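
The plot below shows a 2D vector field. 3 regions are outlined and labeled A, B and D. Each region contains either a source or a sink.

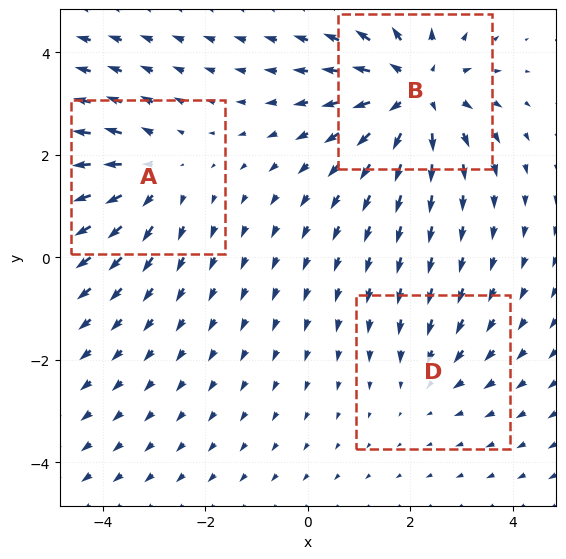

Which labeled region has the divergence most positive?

B

Divergence at each region's feature centre — A: about +3, B: about +5, D: about -2. Region B is most positive.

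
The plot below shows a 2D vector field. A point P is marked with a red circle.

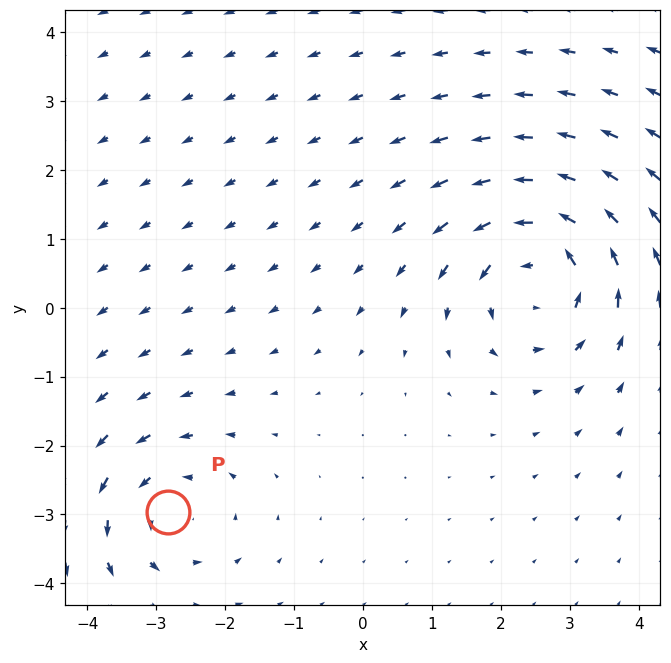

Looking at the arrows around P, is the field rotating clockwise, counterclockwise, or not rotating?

counterclockwise

Near P at (-2.8, -3.0) the arrows circulate counterclockwise. The curl (z-component) there is about +3; positive curl means counterclockwise rotation.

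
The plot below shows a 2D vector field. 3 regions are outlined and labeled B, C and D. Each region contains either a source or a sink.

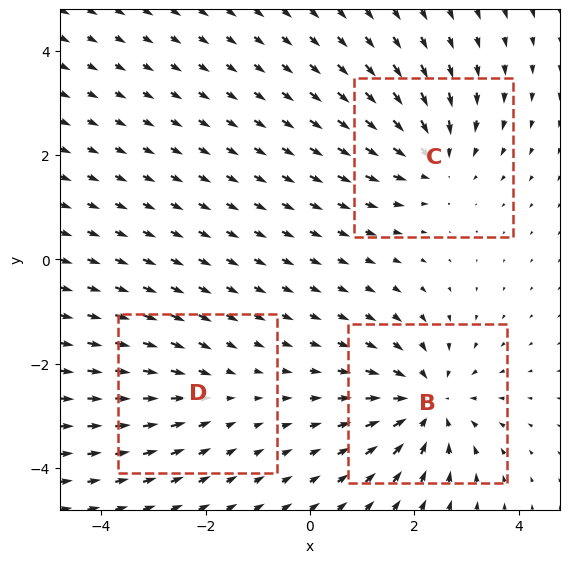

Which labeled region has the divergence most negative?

Divergence at each region's feature centre — B: about -4, C: about -3, D: about -2. Region B is most negative.

B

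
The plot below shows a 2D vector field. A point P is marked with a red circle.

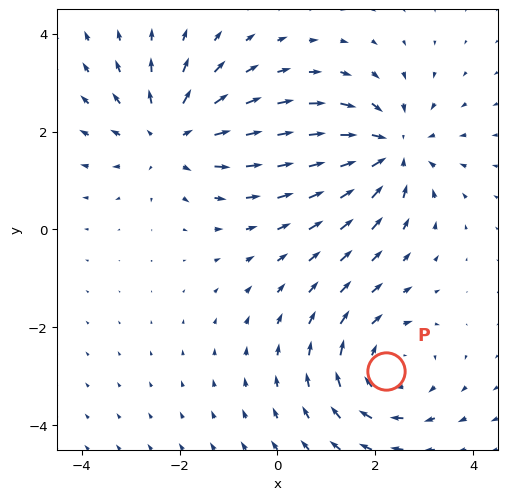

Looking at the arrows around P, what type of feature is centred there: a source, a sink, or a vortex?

At P (2.2, -2.9) the arrows circulate clockwise. Divergence ≈0, curl about -4 — near-zero divergence with nonzero curl is a vortex.

vortex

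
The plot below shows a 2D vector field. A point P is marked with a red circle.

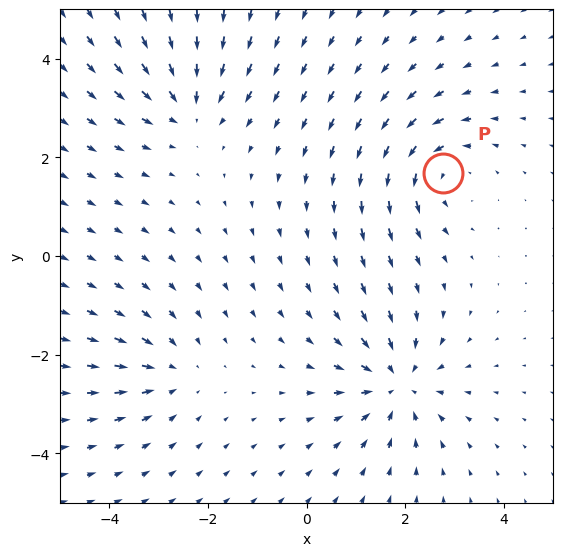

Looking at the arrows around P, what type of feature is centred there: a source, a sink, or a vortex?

vortex

At P (2.8, 1.7) the arrows circulate counterclockwise. Divergence ≈0, curl about +4 — near-zero divergence with nonzero curl is a vortex.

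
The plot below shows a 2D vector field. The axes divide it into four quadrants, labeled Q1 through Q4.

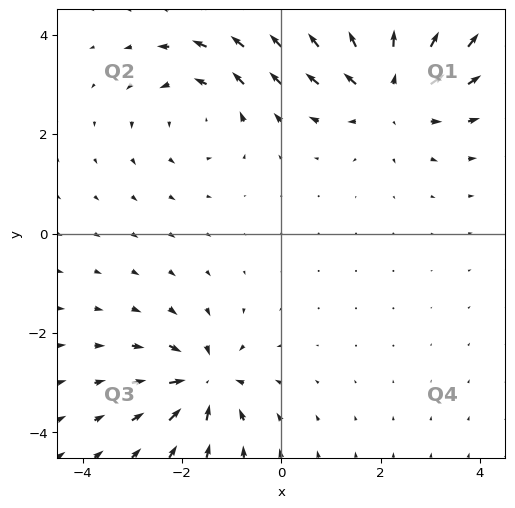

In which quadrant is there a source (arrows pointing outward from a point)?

The source sits at approximately (2.2, 2.9), which lies in quadrant Q1. The divergence there is about +4, positive as expected for a source.

Q1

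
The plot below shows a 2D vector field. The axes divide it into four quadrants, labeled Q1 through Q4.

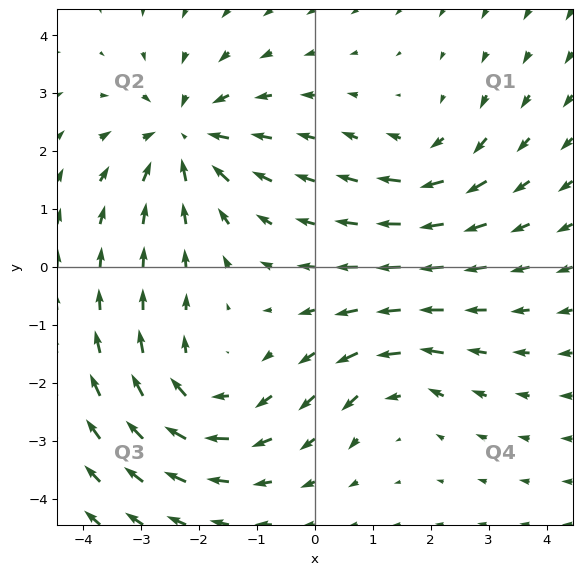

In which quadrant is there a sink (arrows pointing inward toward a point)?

Q2

The sink sits at approximately (-2.3, 2.2), which lies in quadrant Q2. The divergence there is about -5, negative as expected for a sink.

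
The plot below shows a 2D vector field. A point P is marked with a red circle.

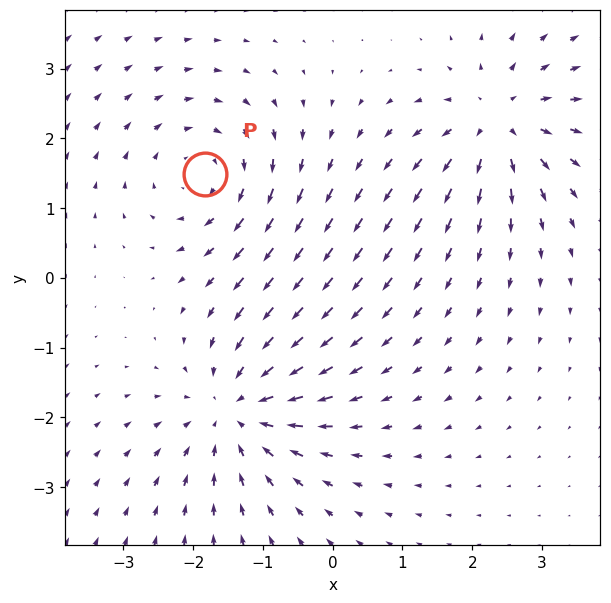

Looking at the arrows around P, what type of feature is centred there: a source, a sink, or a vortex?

At P (-1.8, 1.5) the arrows circulate clockwise. Divergence ≈0, curl about -4 — near-zero divergence with nonzero curl is a vortex.

vortex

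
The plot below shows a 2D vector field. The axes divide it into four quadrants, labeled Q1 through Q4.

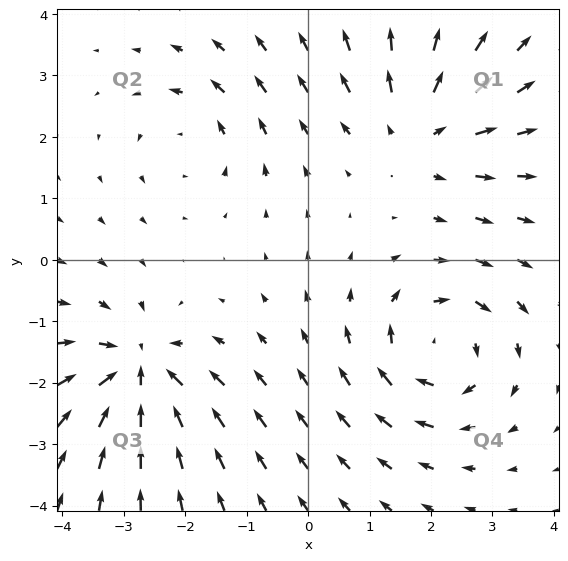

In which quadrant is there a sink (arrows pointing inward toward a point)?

The sink sits at approximately (-2.8, -1.8), which lies in quadrant Q3. The divergence there is about -6, negative as expected for a sink.

Q3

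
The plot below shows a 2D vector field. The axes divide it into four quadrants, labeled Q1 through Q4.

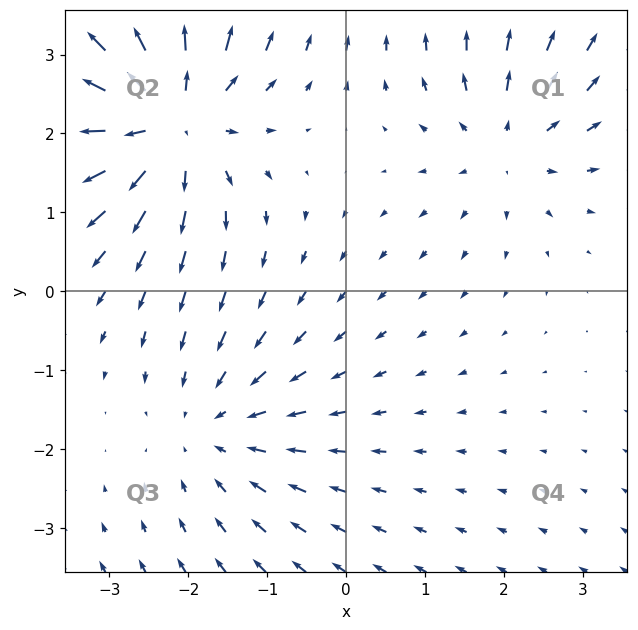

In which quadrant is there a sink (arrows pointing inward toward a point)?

Q3

The sink sits at approximately (-1.7, -1.7), which lies in quadrant Q3. The divergence there is about -3, negative as expected for a sink.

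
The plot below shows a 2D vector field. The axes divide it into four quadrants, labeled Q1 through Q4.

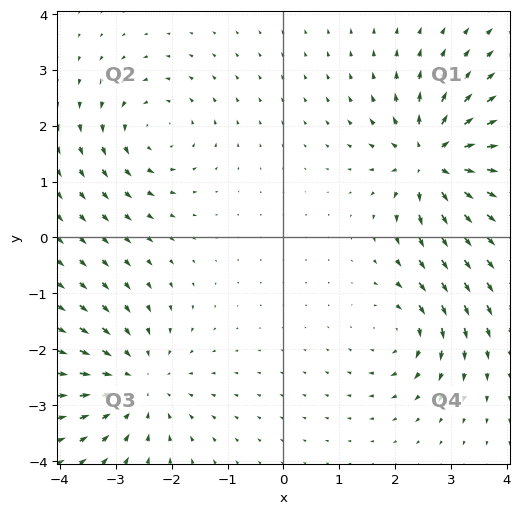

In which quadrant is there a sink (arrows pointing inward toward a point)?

The sink sits at approximately (-2.6, -2.6), which lies in quadrant Q3. The divergence there is about -3, negative as expected for a sink.

Q3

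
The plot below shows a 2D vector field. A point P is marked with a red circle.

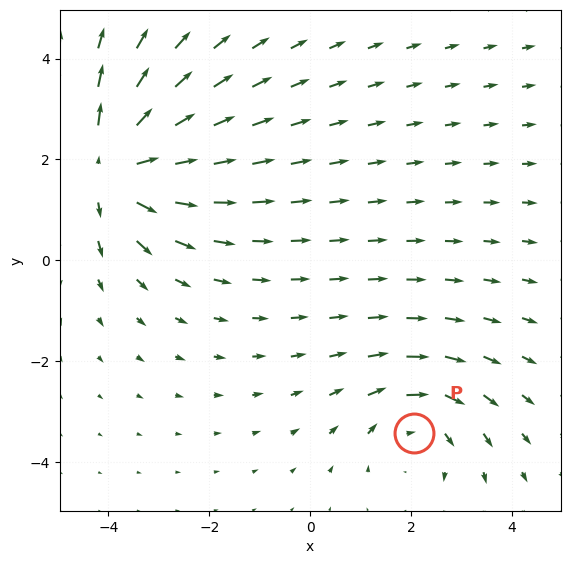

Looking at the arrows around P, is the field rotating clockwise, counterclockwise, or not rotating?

clockwise

Near P at (2.1, -3.4) the arrows circulate clockwise. The curl (z-component) there is about -2; negative curl means clockwise rotation.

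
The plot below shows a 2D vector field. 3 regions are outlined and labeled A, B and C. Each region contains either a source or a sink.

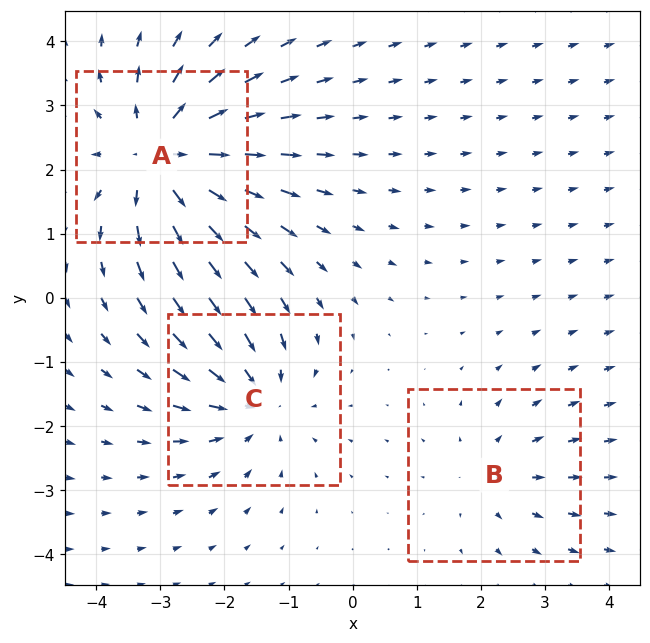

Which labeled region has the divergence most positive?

A

Divergence at each region's feature centre — A: about +5, B: about +2, C: about -3. Region A is most positive.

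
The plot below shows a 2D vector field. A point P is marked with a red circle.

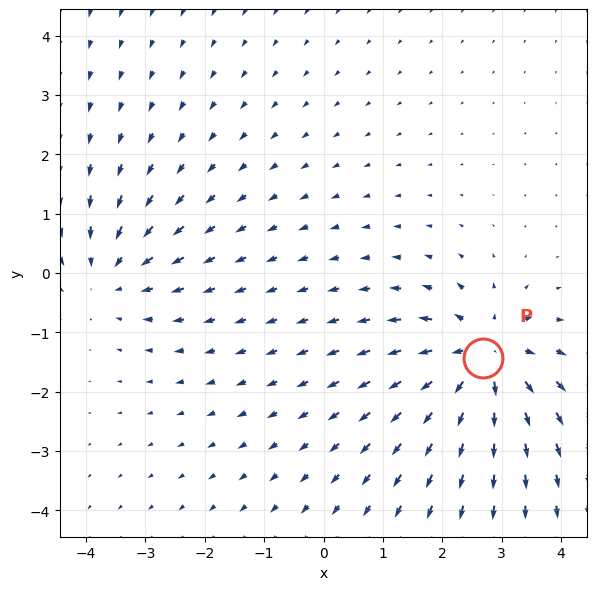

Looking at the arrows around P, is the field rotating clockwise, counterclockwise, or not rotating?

not rotating

Near P at (2.7, -1.4) the arrows show no circulation. The curl there is ≈0.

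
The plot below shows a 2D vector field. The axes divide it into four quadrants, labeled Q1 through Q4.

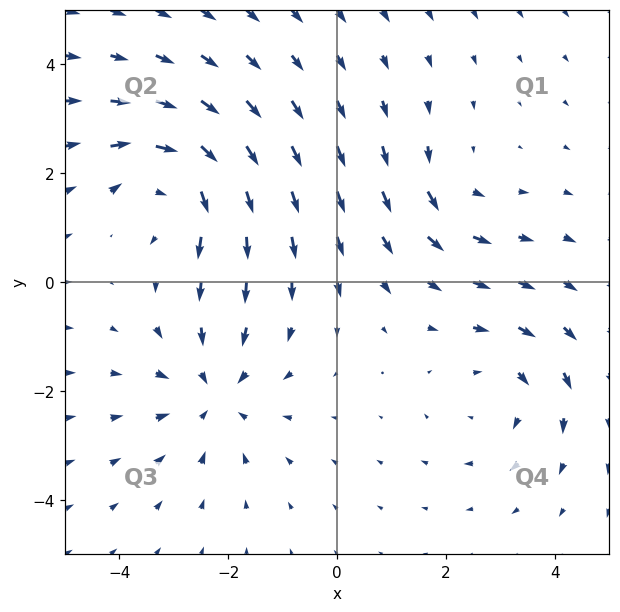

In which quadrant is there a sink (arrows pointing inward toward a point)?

The sink sits at approximately (-2.3, -2.0), which lies in quadrant Q3. The divergence there is about -4, negative as expected for a sink.

Q3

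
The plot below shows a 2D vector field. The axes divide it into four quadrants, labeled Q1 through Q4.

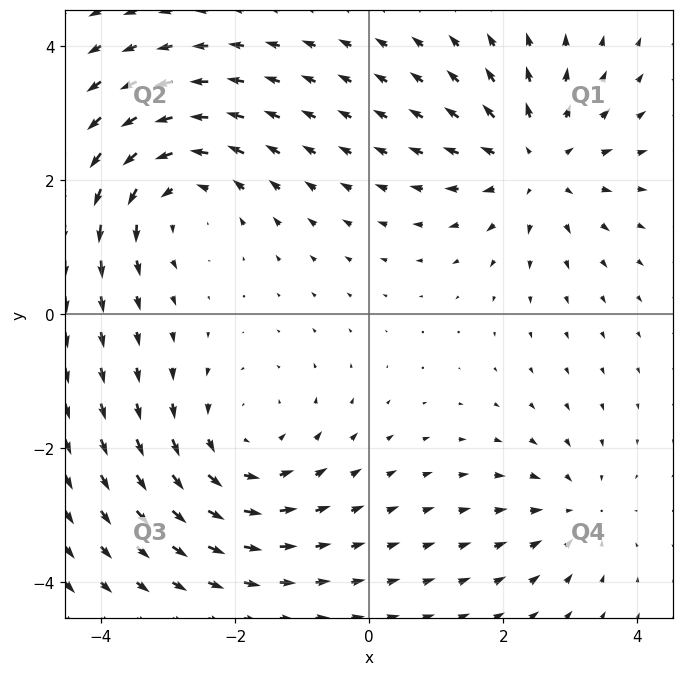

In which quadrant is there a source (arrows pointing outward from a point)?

Q1

The source sits at approximately (2.5, 2.3), which lies in quadrant Q1. The divergence there is about +4, positive as expected for a source.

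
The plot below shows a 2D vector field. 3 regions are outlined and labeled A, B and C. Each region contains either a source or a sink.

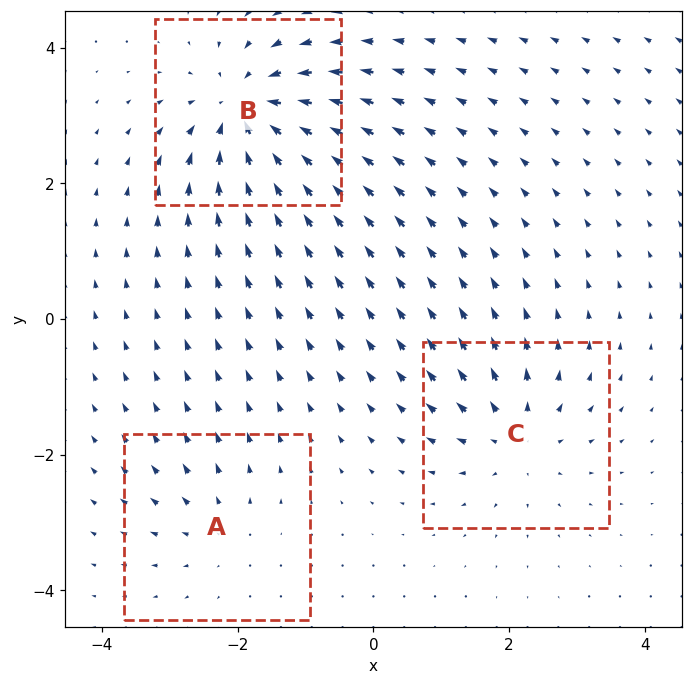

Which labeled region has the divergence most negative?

Divergence at each region's feature centre — A: about +2, B: about -5, C: about +4. Region B is most negative.

B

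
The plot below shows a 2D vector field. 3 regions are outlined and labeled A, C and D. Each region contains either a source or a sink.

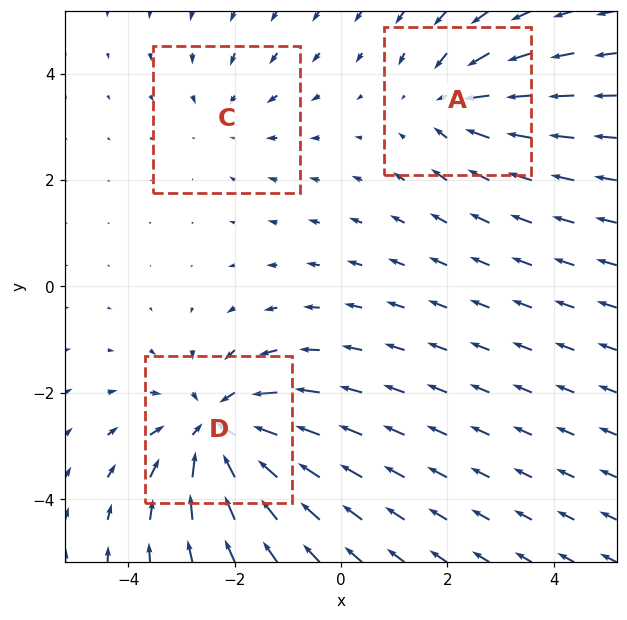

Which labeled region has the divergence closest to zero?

C

Divergence at each region's feature centre — A: about -3, C: about -2, D: about -5. Region C is closest to zero.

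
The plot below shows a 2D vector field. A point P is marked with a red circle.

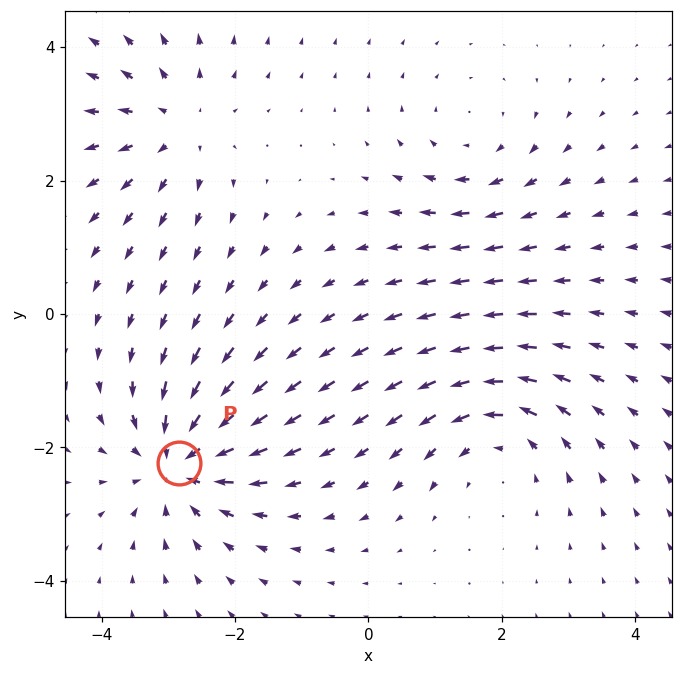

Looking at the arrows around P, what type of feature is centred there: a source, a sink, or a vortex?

sink

At P (-2.8, -2.2) the arrows converge inward. Divergence about -6, curl ≈0 — negative divergence with near-zero curl is a sink.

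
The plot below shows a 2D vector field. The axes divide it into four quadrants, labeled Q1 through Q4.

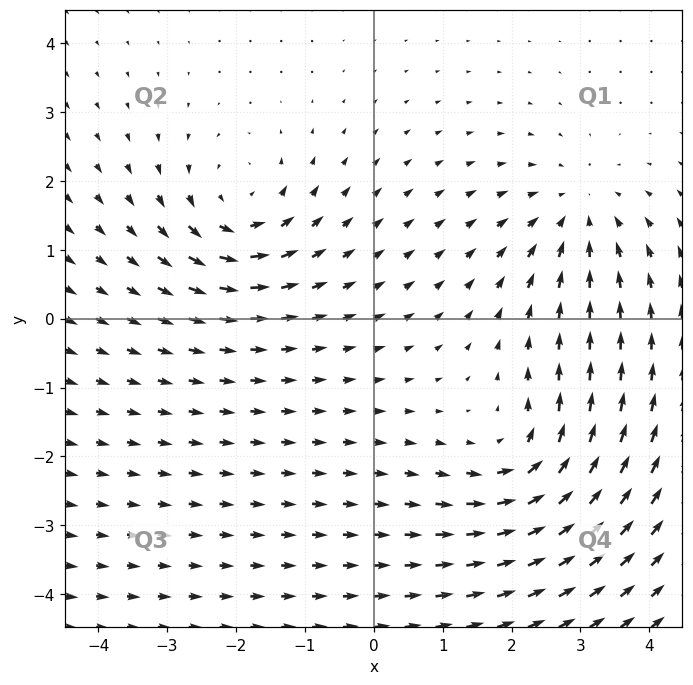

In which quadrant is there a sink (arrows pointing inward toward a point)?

Q1

The sink sits at approximately (3.0, 1.5), which lies in quadrant Q1. The divergence there is about -3, negative as expected for a sink.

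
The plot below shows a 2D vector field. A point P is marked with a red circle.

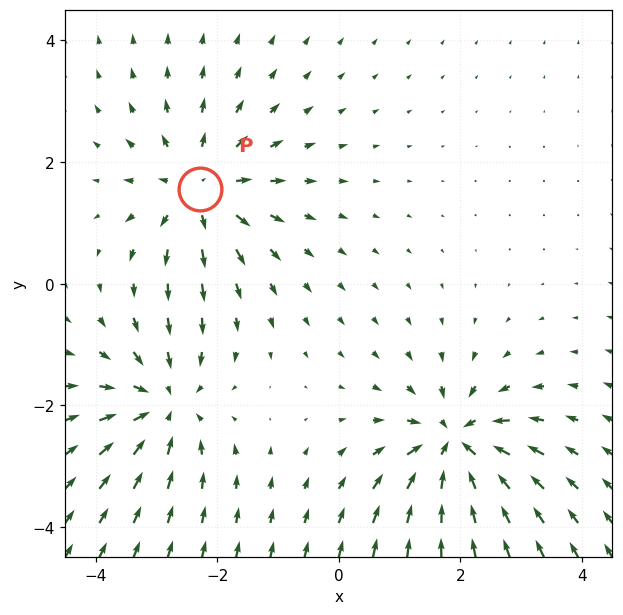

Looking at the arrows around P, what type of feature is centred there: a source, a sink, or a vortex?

At P (-2.3, 1.6) the arrows spread outward. Divergence about +4, curl ≈0 — positive divergence with near-zero curl is a source.

source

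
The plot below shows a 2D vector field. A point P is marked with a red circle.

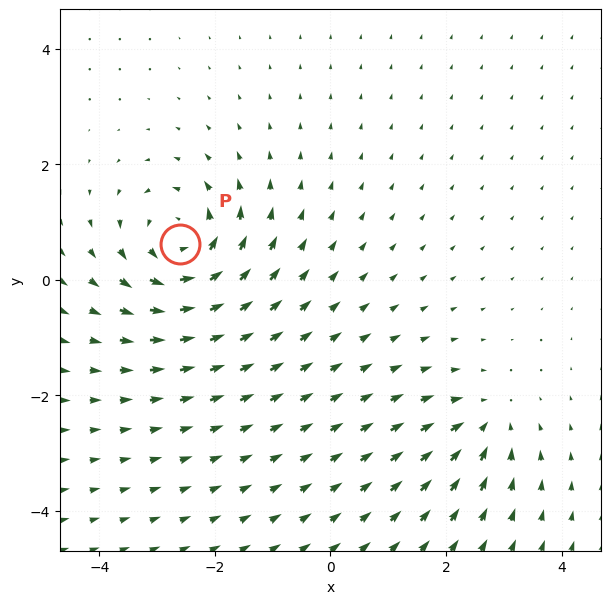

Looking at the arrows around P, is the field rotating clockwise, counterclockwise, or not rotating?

counterclockwise

Near P at (-2.6, 0.6) the arrows circulate counterclockwise. The curl (z-component) there is about +6; positive curl means counterclockwise rotation.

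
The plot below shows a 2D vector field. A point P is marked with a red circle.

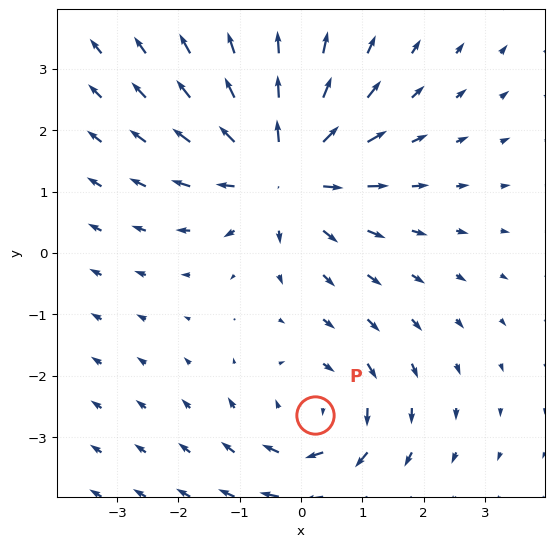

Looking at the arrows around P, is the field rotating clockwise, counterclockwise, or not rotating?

clockwise

Near P at (0.2, -2.6) the arrows circulate clockwise. The curl (z-component) there is about -3; negative curl means clockwise rotation.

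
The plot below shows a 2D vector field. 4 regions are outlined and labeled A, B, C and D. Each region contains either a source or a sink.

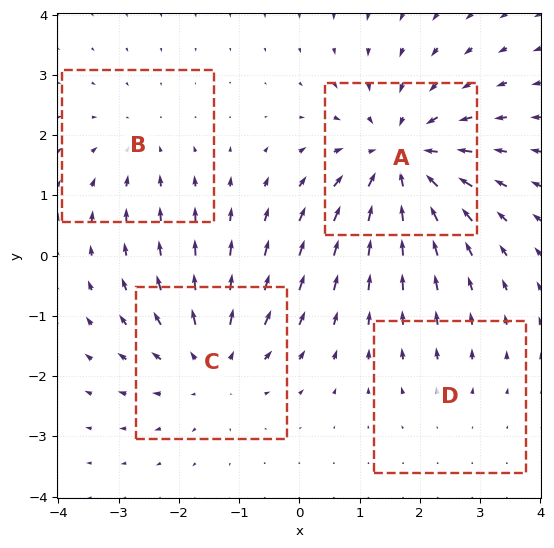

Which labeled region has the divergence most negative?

Divergence at each region's feature centre — A: about -6, B: about -3, C: about +4, D: about +2. Region A is most negative.

A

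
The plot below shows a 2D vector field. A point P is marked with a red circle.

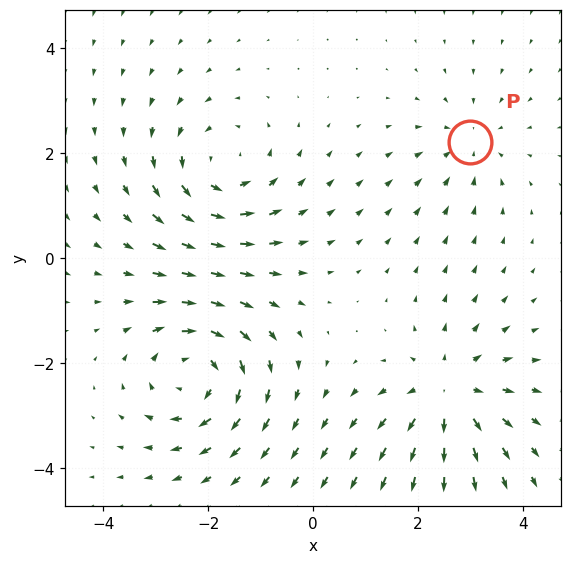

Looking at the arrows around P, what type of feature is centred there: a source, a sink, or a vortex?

sink

At P (3.0, 2.2) the arrows converge inward. Divergence about -3, curl ≈0 — negative divergence with near-zero curl is a sink.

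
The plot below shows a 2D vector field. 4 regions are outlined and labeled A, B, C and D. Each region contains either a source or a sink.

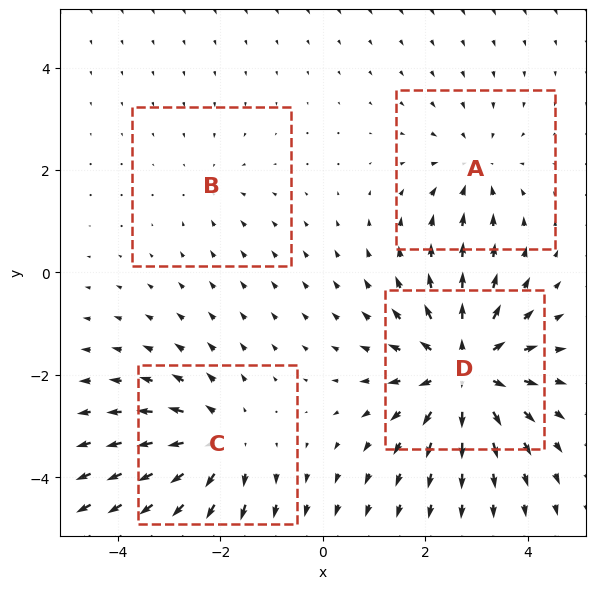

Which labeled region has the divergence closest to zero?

Divergence at each region's feature centre — A: about -3, B: about -2, C: about +4, D: about +6. Region B is closest to zero.

B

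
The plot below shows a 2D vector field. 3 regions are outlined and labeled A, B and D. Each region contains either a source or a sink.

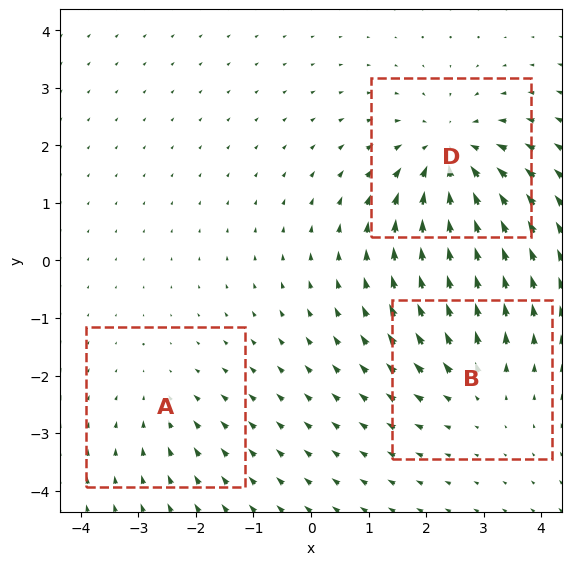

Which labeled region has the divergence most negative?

D

Divergence at each region's feature centre — A: about -2, B: about +3, D: about -5. Region D is most negative.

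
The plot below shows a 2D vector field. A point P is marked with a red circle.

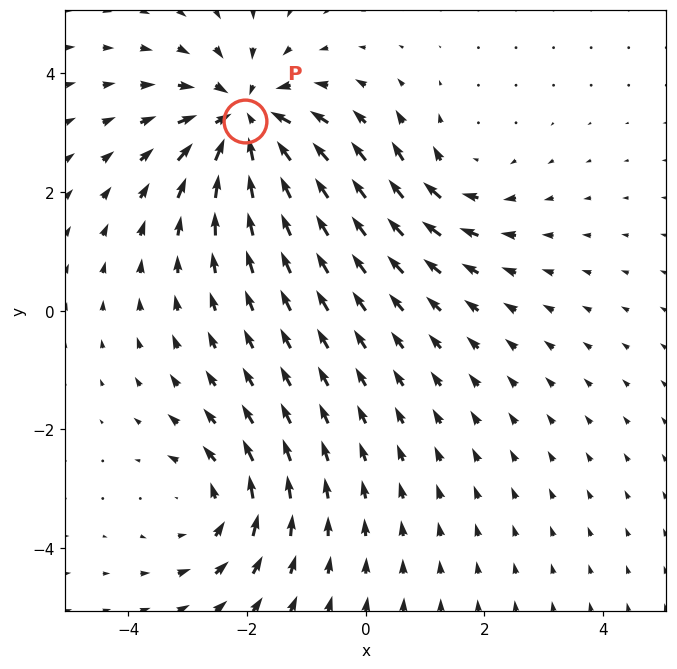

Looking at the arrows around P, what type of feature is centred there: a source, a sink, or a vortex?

sink

At P (-2.0, 3.2) the arrows converge inward. Divergence about -5, curl ≈0 — negative divergence with near-zero curl is a sink.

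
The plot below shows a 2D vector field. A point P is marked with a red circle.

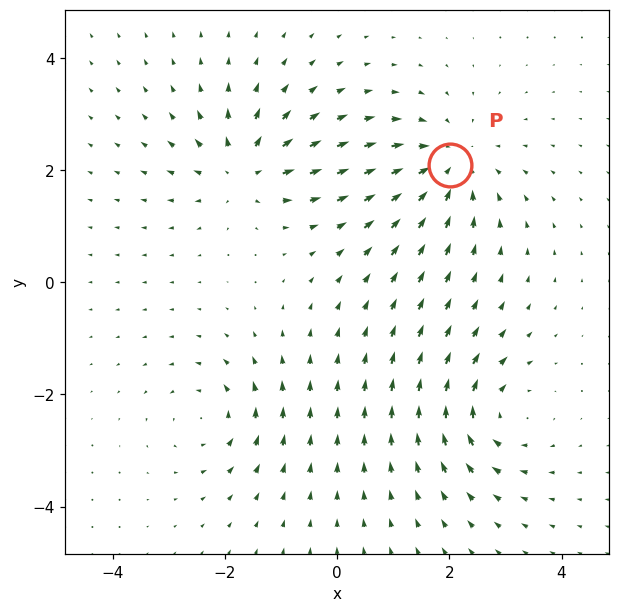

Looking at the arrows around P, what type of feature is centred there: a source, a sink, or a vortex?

At P (2.0, 2.1) the arrows converge inward. Divergence about -4, curl ≈0 — negative divergence with near-zero curl is a sink.

sink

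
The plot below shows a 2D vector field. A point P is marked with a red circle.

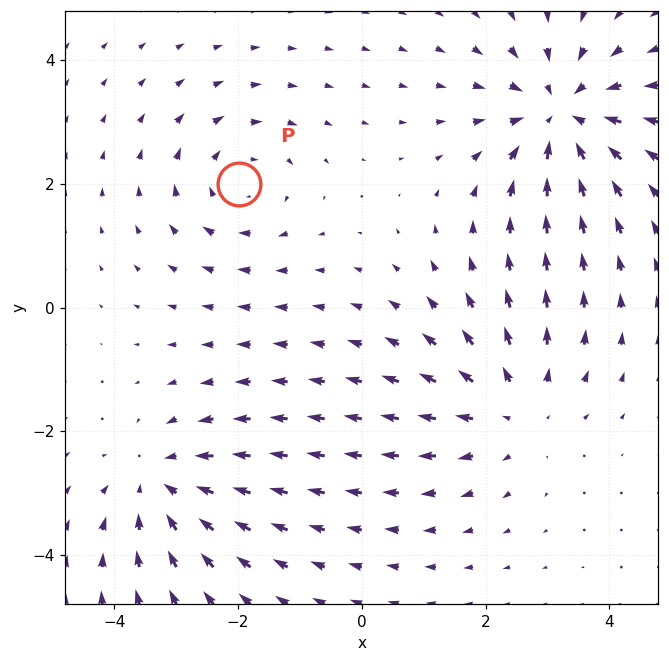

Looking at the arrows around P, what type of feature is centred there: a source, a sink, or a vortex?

vortex

At P (-2.0, 2.0) the arrows circulate clockwise. Divergence ≈0, curl about -3 — near-zero divergence with nonzero curl is a vortex.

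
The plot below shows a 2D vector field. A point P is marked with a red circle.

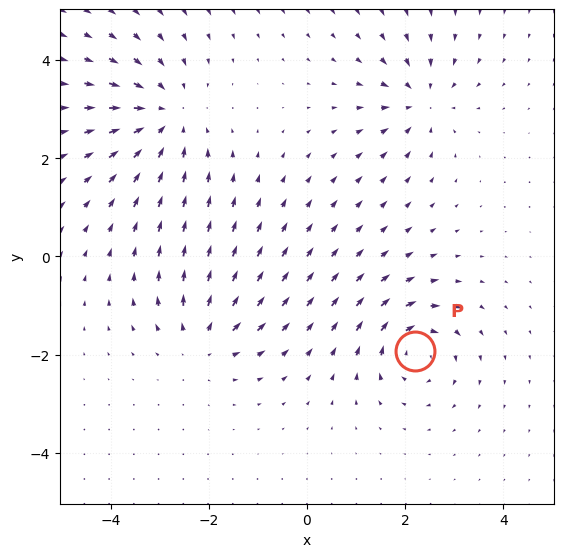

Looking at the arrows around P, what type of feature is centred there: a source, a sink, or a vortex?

vortex

At P (2.2, -1.9) the arrows circulate clockwise. Divergence ≈0, curl about -4 — near-zero divergence with nonzero curl is a vortex.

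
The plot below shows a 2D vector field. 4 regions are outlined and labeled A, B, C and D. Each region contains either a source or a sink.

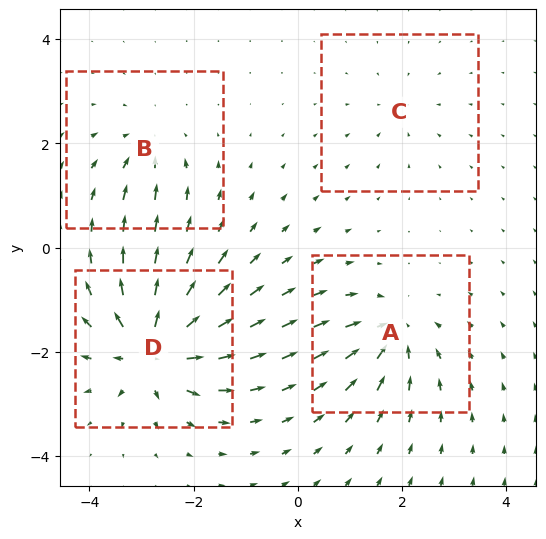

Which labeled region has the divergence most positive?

D

Divergence at each region's feature centre — A: about -6, B: about -4, C: about -3, D: about +9. Region D is most positive.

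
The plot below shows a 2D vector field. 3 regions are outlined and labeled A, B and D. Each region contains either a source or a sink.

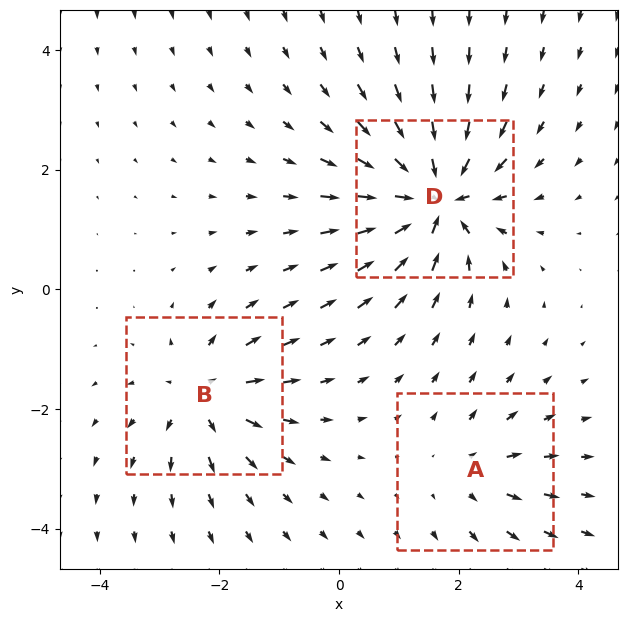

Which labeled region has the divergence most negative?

Divergence at each region's feature centre — A: about +3, B: about +4, D: about -6. Region D is most negative.

D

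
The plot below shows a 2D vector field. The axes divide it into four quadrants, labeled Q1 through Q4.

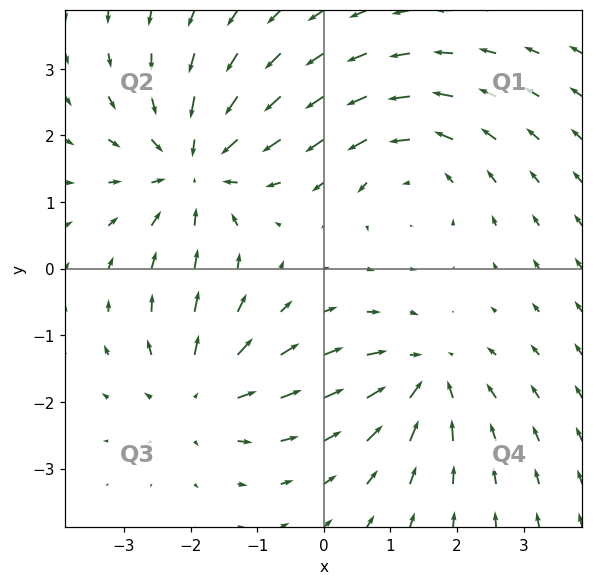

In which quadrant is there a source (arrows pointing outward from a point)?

The source sits at approximately (-1.9, -1.9), which lies in quadrant Q3. The divergence there is about +3, positive as expected for a source.

Q3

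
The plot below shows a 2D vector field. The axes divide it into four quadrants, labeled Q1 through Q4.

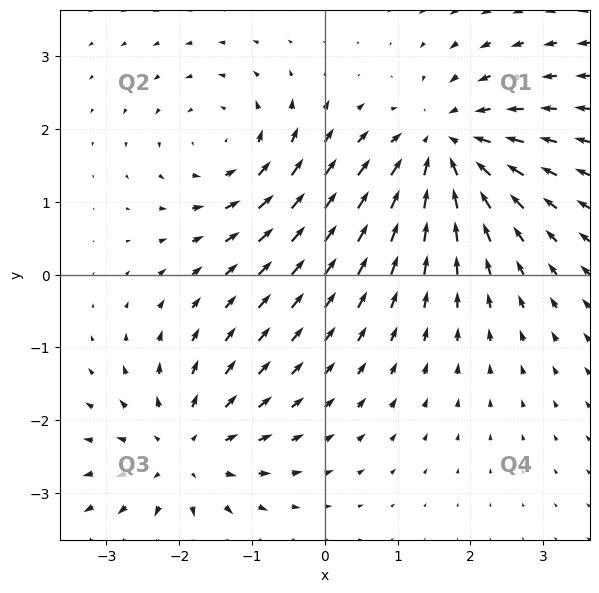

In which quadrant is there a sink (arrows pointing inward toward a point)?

Q1

The sink sits at approximately (1.6, 1.7), which lies in quadrant Q1. The divergence there is about -5, negative as expected for a sink.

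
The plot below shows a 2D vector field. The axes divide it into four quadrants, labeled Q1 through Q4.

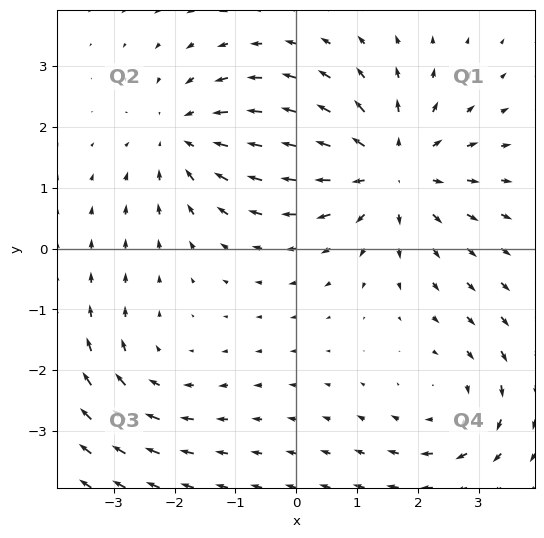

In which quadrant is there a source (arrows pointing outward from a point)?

The source sits at approximately (1.6, 1.3), which lies in quadrant Q1. The divergence there is about +4, positive as expected for a source.

Q1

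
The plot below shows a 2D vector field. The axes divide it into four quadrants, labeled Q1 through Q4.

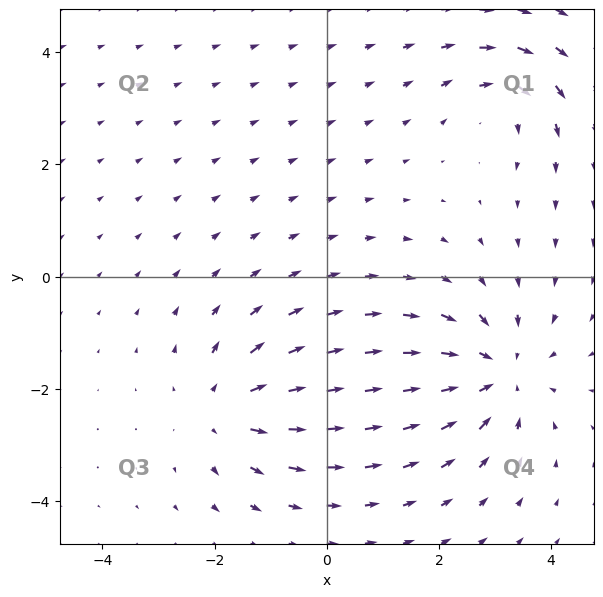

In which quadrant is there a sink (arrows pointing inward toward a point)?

The sink sits at approximately (3.0, -1.7), which lies in quadrant Q4. The divergence there is about -4, negative as expected for a sink.

Q4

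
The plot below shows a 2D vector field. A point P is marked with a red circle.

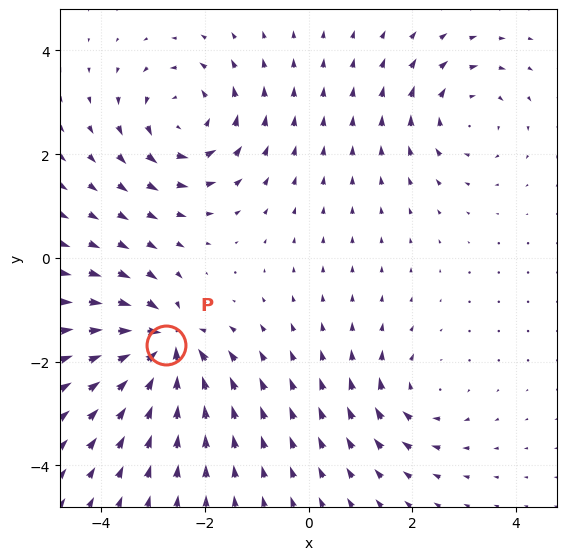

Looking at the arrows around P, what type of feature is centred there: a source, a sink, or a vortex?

At P (-2.7, -1.7) the arrows converge inward. Divergence about -6, curl ≈0 — negative divergence with near-zero curl is a sink.

sink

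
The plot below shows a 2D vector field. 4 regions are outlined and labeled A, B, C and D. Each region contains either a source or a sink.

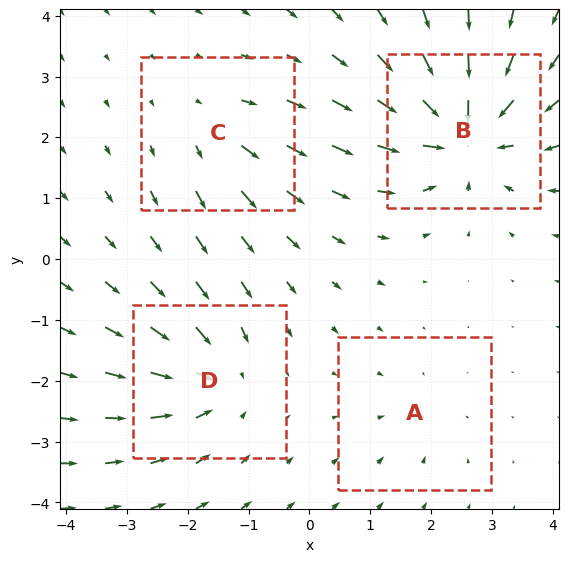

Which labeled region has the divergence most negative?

B

Divergence at each region's feature centre — A: about -2, B: about -8, C: about +3, D: about -5. Region B is most negative.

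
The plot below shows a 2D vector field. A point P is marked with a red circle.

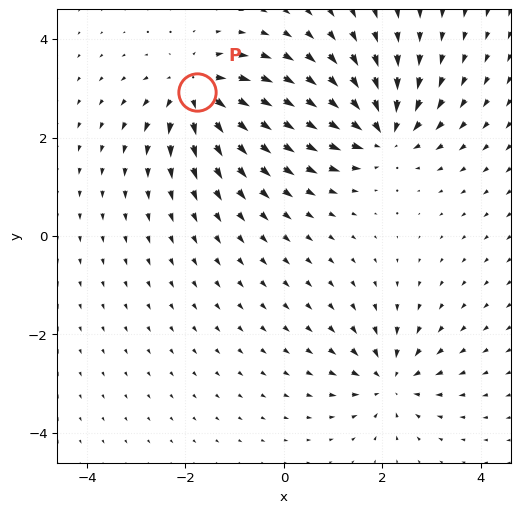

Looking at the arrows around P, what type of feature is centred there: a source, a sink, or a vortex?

source

At P (-1.8, 2.9) the arrows spread outward. Divergence about +5, curl ≈0 — positive divergence with near-zero curl is a source.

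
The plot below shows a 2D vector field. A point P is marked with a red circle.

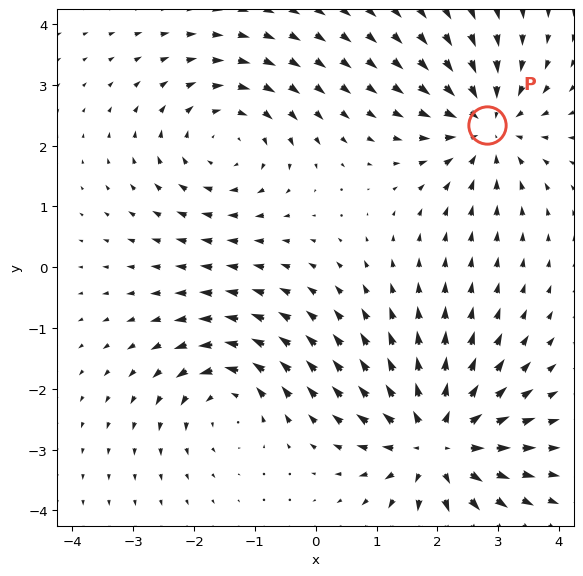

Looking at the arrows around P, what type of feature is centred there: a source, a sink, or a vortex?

sink

At P (2.8, 2.3) the arrows converge inward. Divergence about -4, curl ≈0 — negative divergence with near-zero curl is a sink.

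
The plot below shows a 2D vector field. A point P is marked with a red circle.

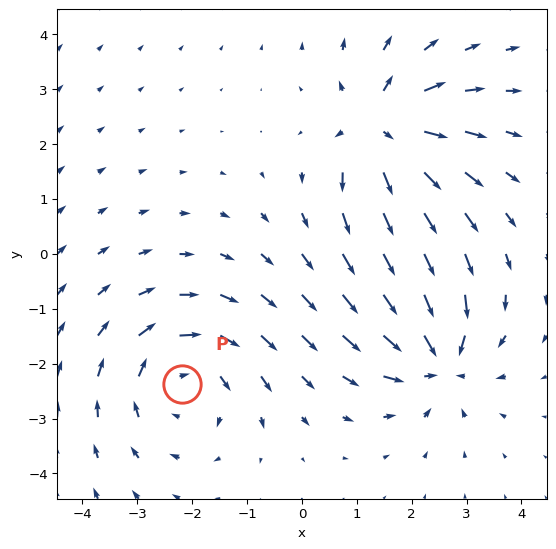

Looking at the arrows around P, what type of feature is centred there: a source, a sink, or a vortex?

At P (-2.2, -2.4) the arrows circulate clockwise. Divergence ≈0, curl about -3 — near-zero divergence with nonzero curl is a vortex.

vortex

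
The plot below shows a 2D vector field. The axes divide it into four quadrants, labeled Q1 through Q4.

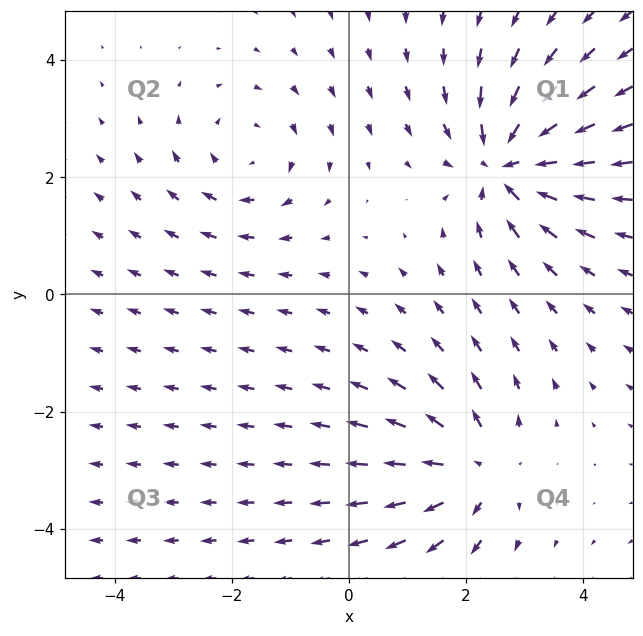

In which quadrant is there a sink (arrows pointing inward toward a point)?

Q1

The sink sits at approximately (2.7, 2.2), which lies in quadrant Q1. The divergence there is about -6, negative as expected for a sink.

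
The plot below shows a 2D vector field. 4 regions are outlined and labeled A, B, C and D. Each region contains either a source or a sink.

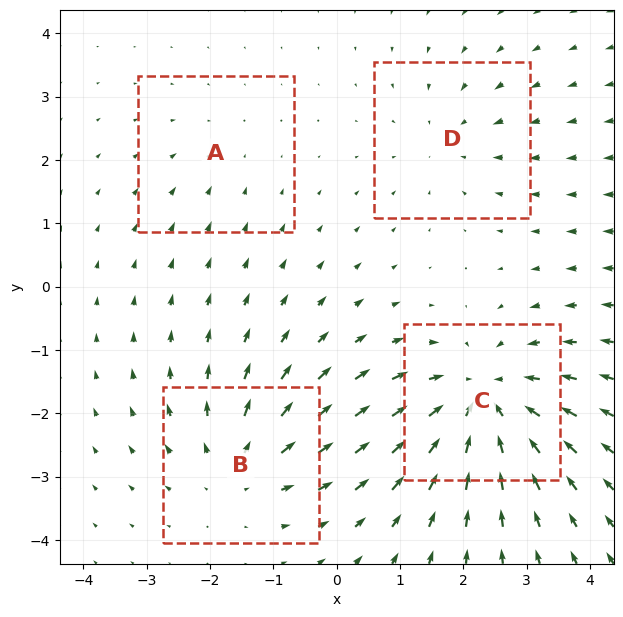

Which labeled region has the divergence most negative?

Divergence at each region's feature centre — A: about -2, B: about +4, C: about -6, D: about -3. Region C is most negative.

C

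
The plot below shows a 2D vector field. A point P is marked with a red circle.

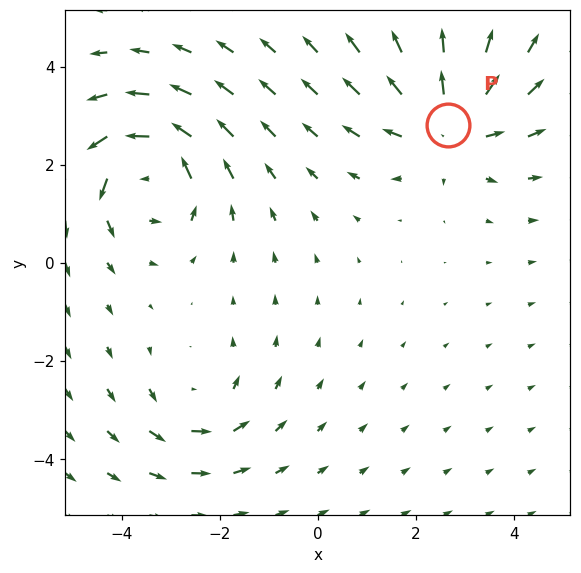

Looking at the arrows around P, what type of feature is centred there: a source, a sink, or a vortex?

At P (2.7, 2.8) the arrows spread outward. Divergence about +4, curl ≈0 — positive divergence with near-zero curl is a source.

source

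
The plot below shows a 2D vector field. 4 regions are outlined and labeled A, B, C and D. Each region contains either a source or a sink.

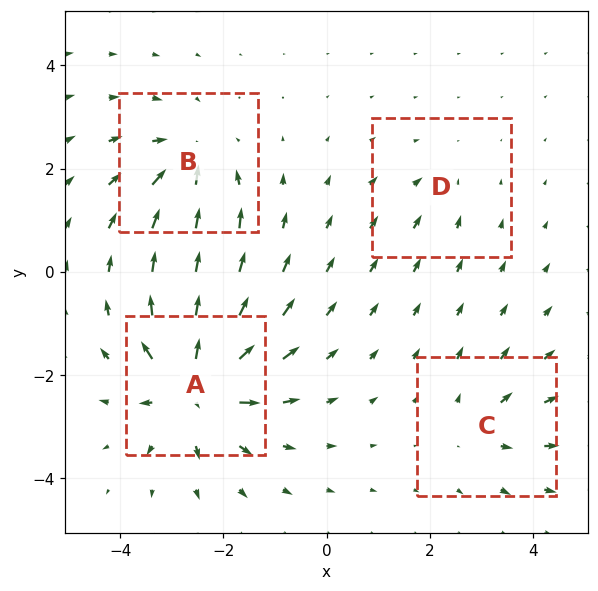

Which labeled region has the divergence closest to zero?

Divergence at each region's feature centre — A: about +9, B: about -5, C: about +3, D: about -2. Region D is closest to zero.

D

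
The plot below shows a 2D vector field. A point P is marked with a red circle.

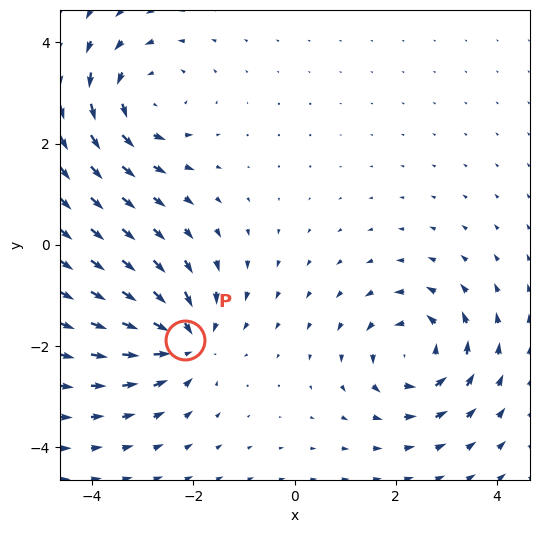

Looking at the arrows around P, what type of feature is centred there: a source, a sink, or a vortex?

sink

At P (-2.2, -1.9) the arrows converge inward. Divergence about -5, curl ≈0 — negative divergence with near-zero curl is a sink.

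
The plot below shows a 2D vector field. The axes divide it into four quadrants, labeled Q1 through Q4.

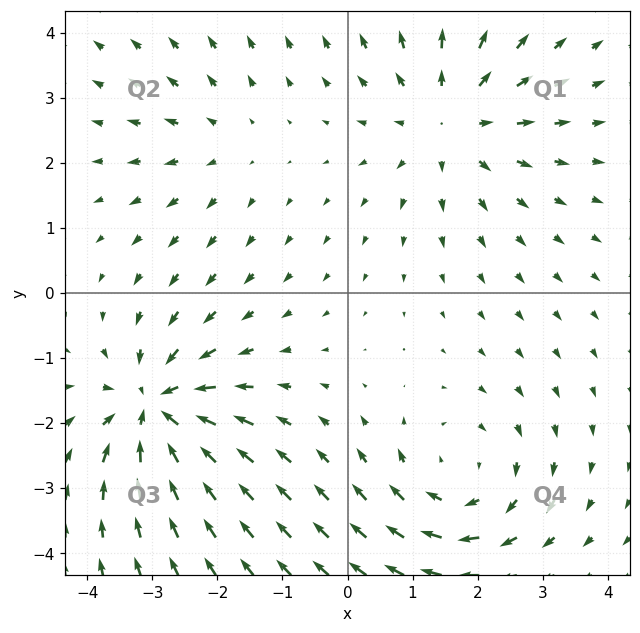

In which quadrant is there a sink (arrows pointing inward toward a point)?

The sink sits at approximately (-2.9, -1.8), which lies in quadrant Q3. The divergence there is about -7, negative as expected for a sink.

Q3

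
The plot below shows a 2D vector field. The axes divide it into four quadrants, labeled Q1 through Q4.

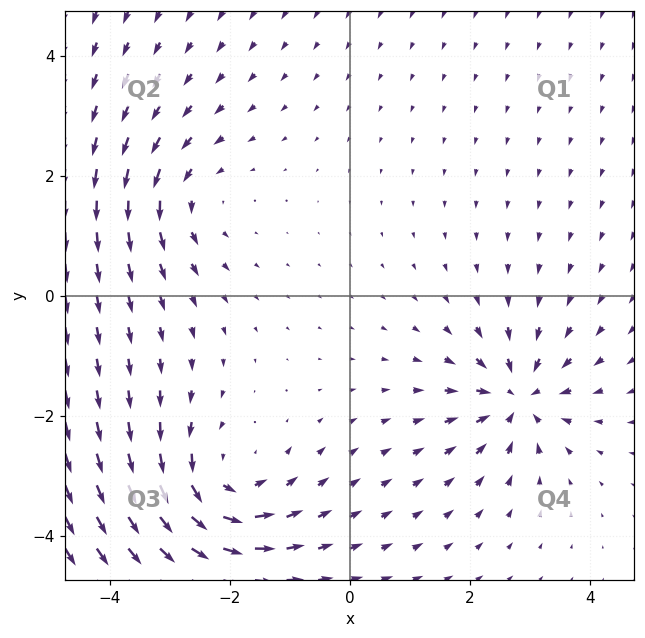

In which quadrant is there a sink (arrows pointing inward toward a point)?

Q4

The sink sits at approximately (2.8, -1.7), which lies in quadrant Q4. The divergence there is about -4, negative as expected for a sink.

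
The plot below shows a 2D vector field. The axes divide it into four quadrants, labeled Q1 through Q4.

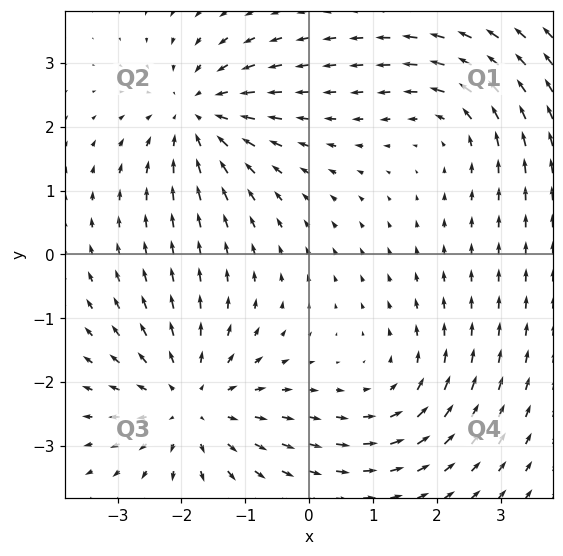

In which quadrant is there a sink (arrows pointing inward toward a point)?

Q2

The sink sits at approximately (-1.8, 2.2), which lies in quadrant Q2. The divergence there is about -4, negative as expected for a sink.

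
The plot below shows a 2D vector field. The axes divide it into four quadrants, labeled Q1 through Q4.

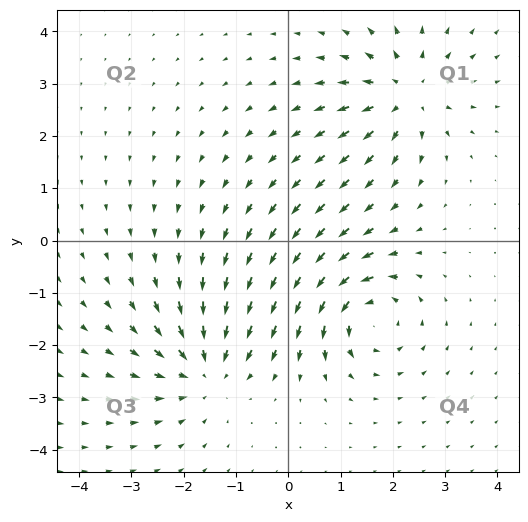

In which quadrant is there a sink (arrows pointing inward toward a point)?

The sink sits at approximately (-1.6, -2.4), which lies in quadrant Q3. The divergence there is about -5, negative as expected for a sink.

Q3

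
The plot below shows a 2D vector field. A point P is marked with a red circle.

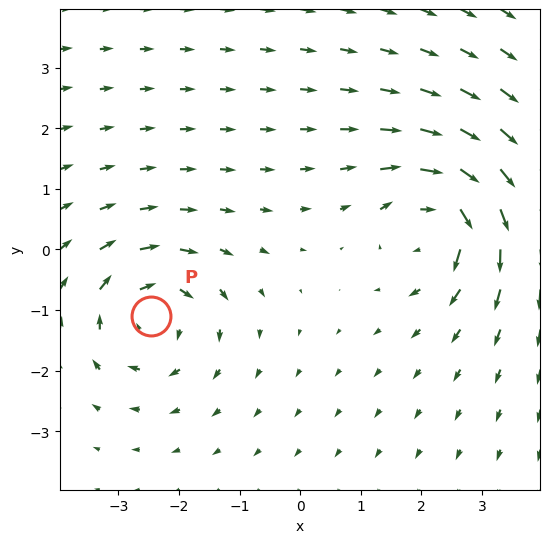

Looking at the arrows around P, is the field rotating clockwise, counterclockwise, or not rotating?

Near P at (-2.5, -1.1) the arrows circulate clockwise. The curl (z-component) there is about -5; negative curl means clockwise rotation.

clockwise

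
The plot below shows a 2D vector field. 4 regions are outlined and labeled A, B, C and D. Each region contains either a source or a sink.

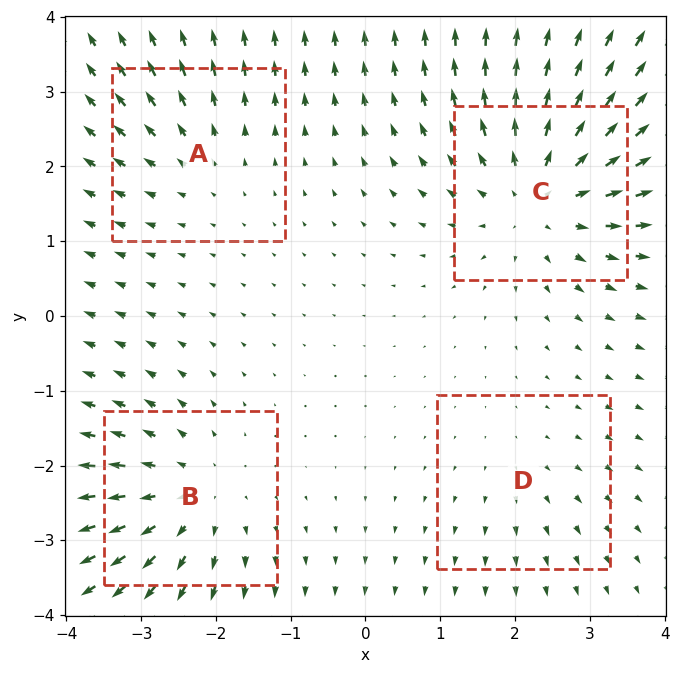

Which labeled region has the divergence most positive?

C

Divergence at each region's feature centre — A: about +3, B: about +5, C: about +6, D: about +2. Region C is most positive.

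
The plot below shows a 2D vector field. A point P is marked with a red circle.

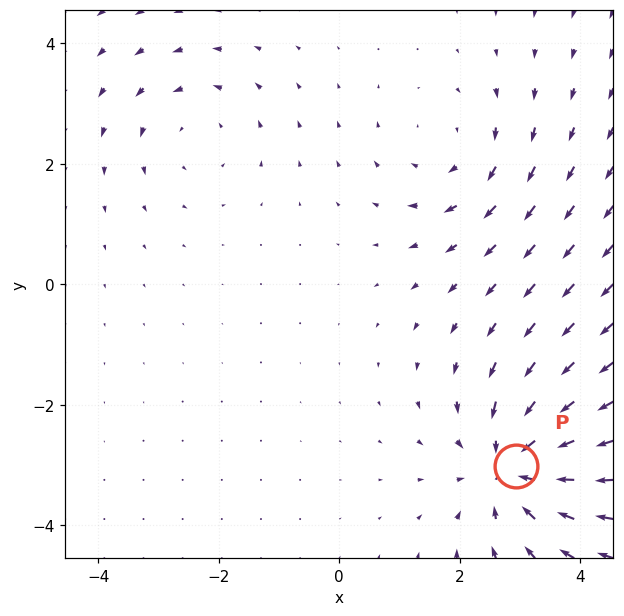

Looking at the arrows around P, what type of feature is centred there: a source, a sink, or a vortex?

At P (2.9, -3.0) the arrows converge inward. Divergence about -5, curl ≈0 — negative divergence with near-zero curl is a sink.

sink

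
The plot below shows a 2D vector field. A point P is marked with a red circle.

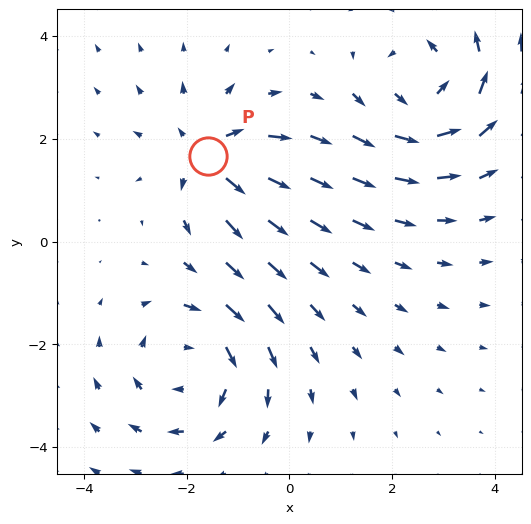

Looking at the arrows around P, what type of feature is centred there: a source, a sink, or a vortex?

source

At P (-1.6, 1.7) the arrows spread outward. Divergence about +4, curl ≈0 — positive divergence with near-zero curl is a source.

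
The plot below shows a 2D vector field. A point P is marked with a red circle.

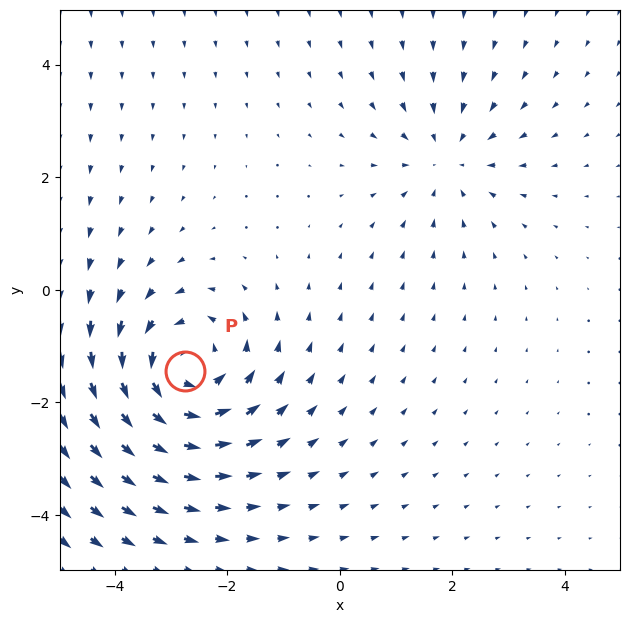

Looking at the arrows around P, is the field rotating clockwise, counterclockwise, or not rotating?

Near P at (-2.7, -1.4) the arrows circulate counterclockwise. The curl (z-component) there is about +4; positive curl means counterclockwise rotation.

counterclockwise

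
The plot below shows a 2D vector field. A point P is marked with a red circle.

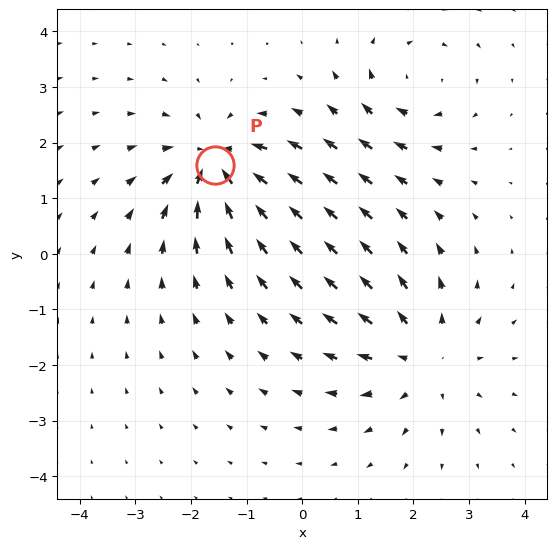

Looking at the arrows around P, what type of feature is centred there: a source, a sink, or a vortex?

At P (-1.6, 1.6) the arrows converge inward. Divergence about -6, curl ≈0 — negative divergence with near-zero curl is a sink.

sink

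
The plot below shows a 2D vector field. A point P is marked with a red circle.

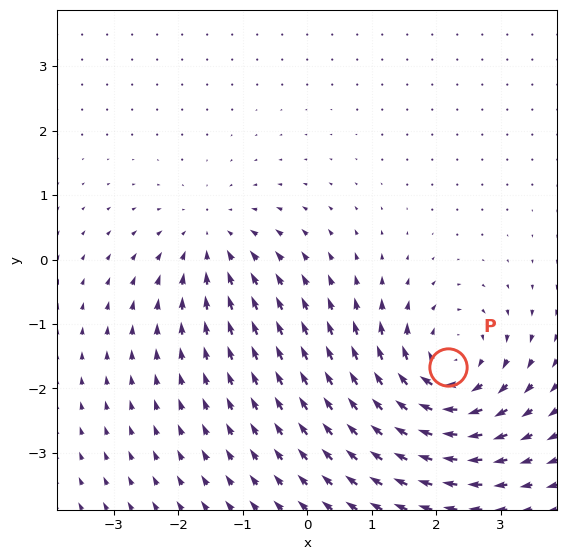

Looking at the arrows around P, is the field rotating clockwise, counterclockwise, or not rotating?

Near P at (2.2, -1.7) the arrows circulate clockwise. The curl (z-component) there is about -4; negative curl means clockwise rotation.

clockwise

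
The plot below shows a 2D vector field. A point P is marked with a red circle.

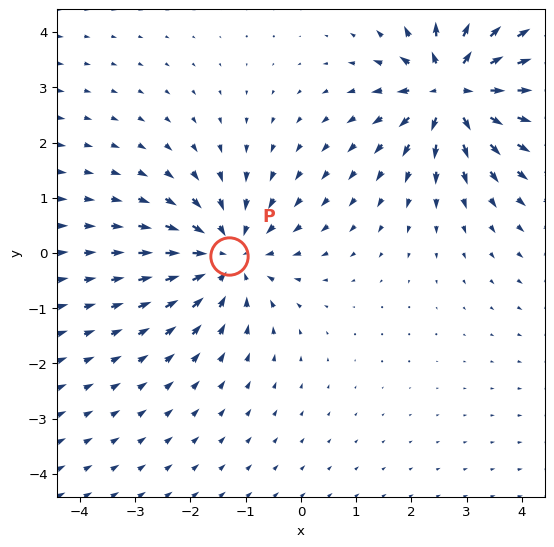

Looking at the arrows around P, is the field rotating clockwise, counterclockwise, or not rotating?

not rotating

Near P at (-1.3, -0.0) the arrows show no circulation. The curl there is ≈0.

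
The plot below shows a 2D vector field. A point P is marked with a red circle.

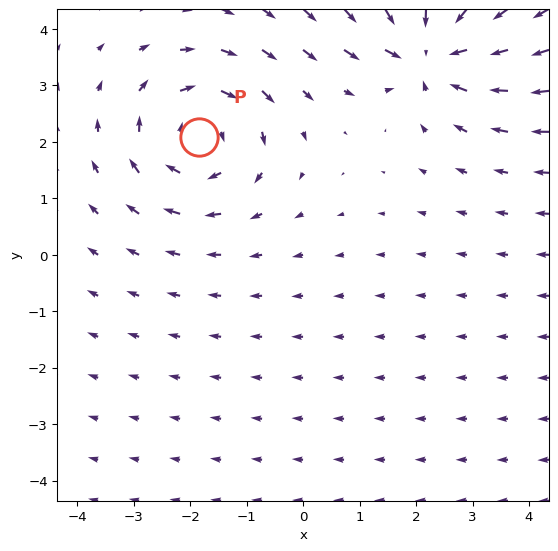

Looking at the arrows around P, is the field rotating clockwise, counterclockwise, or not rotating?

clockwise

Near P at (-1.8, 2.1) the arrows circulate clockwise. The curl (z-component) there is about -3; negative curl means clockwise rotation.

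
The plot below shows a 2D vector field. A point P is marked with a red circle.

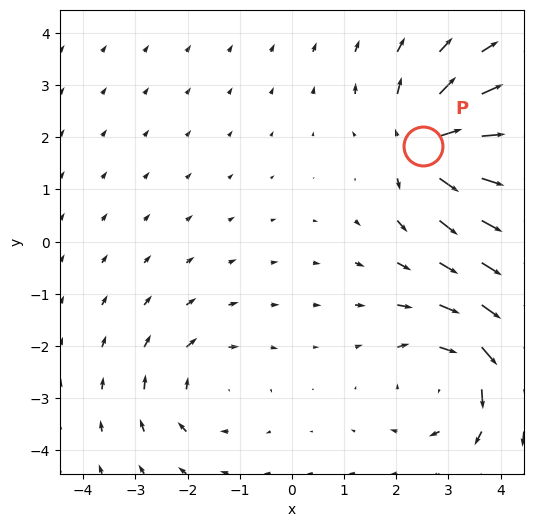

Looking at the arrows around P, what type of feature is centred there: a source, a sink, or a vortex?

At P (2.5, 1.8) the arrows spread outward. Divergence about +6, curl ≈0 — positive divergence with near-zero curl is a source.

source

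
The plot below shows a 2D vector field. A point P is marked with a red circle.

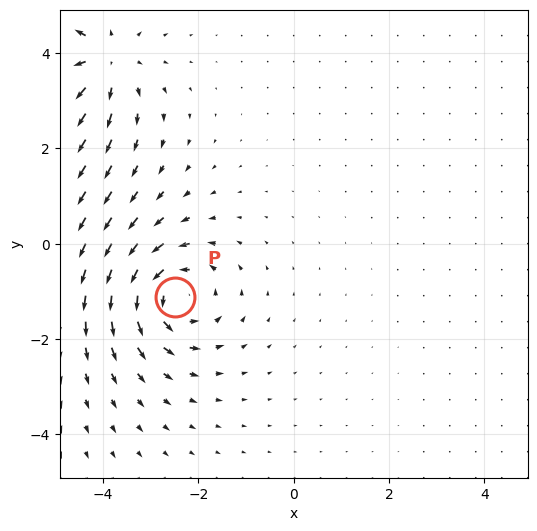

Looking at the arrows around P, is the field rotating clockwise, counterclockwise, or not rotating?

Near P at (-2.5, -1.1) the arrows circulate counterclockwise. The curl (z-component) there is about +5; positive curl means counterclockwise rotation.

counterclockwise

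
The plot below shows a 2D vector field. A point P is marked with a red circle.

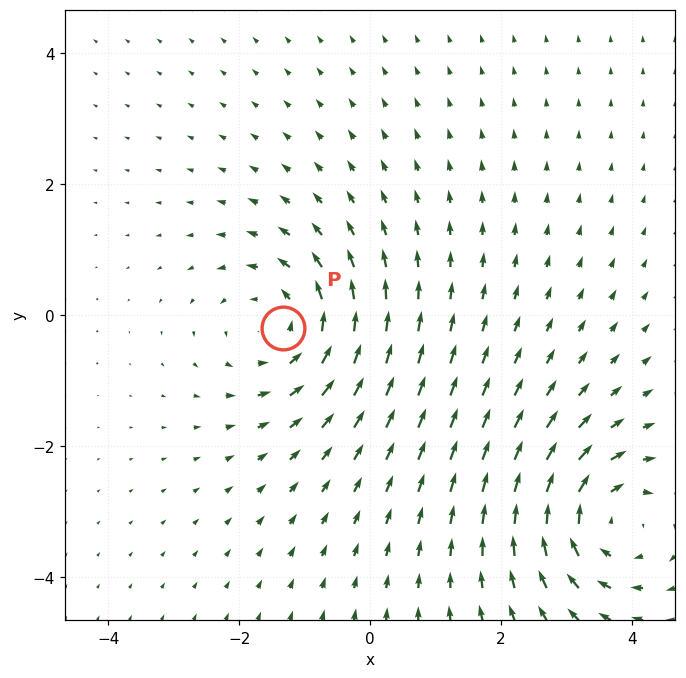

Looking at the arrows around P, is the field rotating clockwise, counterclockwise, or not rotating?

counterclockwise

Near P at (-1.3, -0.2) the arrows circulate counterclockwise. The curl (z-component) there is about +4; positive curl means counterclockwise rotation.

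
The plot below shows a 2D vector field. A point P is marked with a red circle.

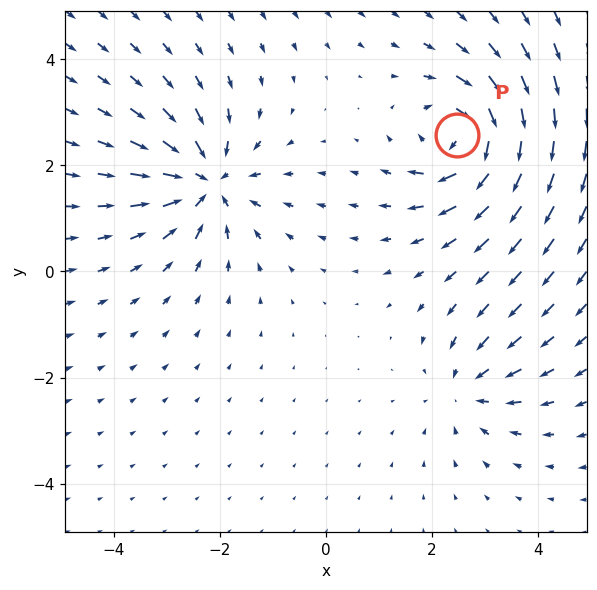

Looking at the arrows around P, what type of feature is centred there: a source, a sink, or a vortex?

vortex

At P (2.5, 2.6) the arrows circulate clockwise. Divergence ≈0, curl about -6 — near-zero divergence with nonzero curl is a vortex.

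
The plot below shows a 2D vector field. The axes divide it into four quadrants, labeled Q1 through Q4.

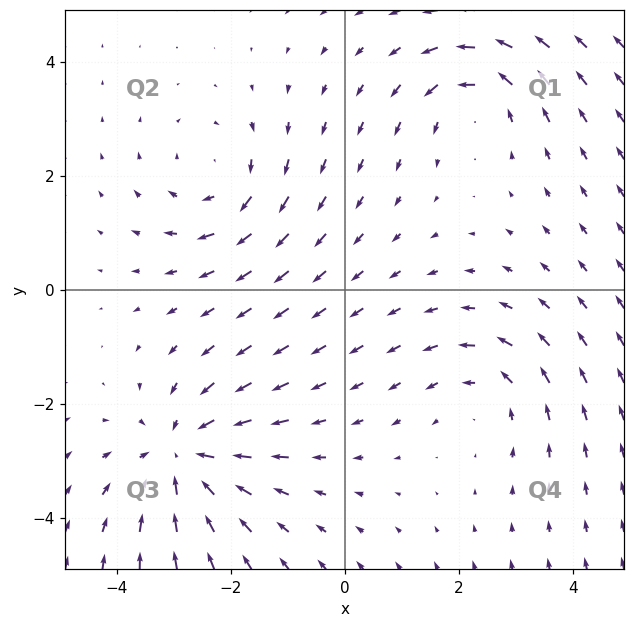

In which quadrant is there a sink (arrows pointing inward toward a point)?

The sink sits at approximately (-2.8, -2.9), which lies in quadrant Q3. The divergence there is about -4, negative as expected for a sink.

Q3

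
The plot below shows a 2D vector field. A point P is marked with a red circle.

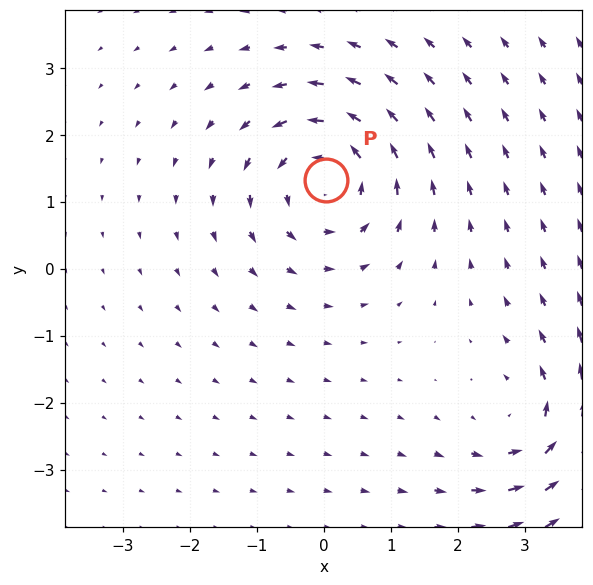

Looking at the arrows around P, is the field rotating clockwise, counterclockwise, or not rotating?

counterclockwise

Near P at (0.0, 1.3) the arrows circulate counterclockwise. The curl (z-component) there is about +3; positive curl means counterclockwise rotation.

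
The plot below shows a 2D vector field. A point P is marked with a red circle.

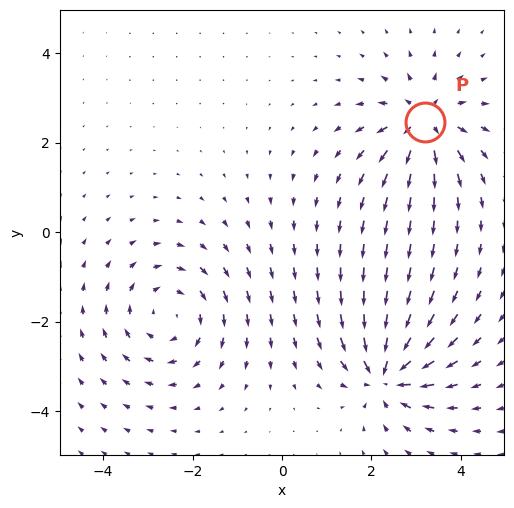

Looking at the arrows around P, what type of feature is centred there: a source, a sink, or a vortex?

At P (3.2, 2.5) the arrows spread outward. Divergence about +6, curl ≈0 — positive divergence with near-zero curl is a source.

source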